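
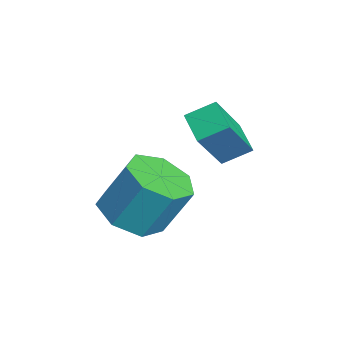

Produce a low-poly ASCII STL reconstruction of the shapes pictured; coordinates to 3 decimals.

solid 
facet normal -0.091 -0.472 -0.877
outer loop
vertex -1.709 -1.997 -3.473
vertex -2.129 -2.708 -3.047
vertex -2.512 -1.946 -3.417
endloop
endfacet
facet normal 0.023 0.880 -0.475
outer loop
vertex -1.709 -1.997 -3.473
vertex -2.512 -1.946 -3.417
vertex -1.57 -1.28 -2.139
endloop
endfacet
facet normal 0.023 0.880 -0.475
outer loop
vertex -1.57 -1.28 -2.139
vertex -2.512 -1.946 -3.417
vertex -2.374 -1.229 -2.083
endloop
endfacet
facet normal 0.091 0.471 0.877
outer loop
vertex -1.57 -1.28 -2.139
vertex -2.374 -1.229 -2.083
vertex -1.991 -1.992 -1.713
endloop
endfacet
facet normal -0.091 -0.472 -0.877
outer loop
vertex -2.512 -1.946 -3.417
vertex -2.129 -2.708 -3.047
vertex -3.027 -2.469 -3.082
endloop
endfacet
facet normal -0.764 0.598 -0.242
outer loop
vertex -2.512 -1.946 -3.417
vertex -3.027 -2.469 -3.082
vertex -2.374 -1.229 -2.083
endloop
endfacet
facet normal -0.765 0.597 -0.241
outer loop
vertex -2.374 -1.229 -2.083
vertex -3.027 -2.469 -3.082
vertex -2.889 -1.753 -1.748
endloop
endfacet
facet normal 0.091 0.471 0.877
outer loop
vertex -2.374 -1.229 -2.083
vertex -2.889 -1.753 -1.748
vertex -1.991 -1.992 -1.713
endloop
endfacet
facet normal -0.091 -0.471 -0.877
outer loop
vertex -3.027 -2.469 -3.082
vertex -2.129 -2.708 -3.047
vertex -2.866 -3.172 -2.721
endloop
endfacet
facet normal -0.976 -0.135 0.173
outer loop
vertex -3.027 -2.469 -3.082
vertex -2.866 -3.172 -2.721
vertex -2.889 -1.753 -1.748
endloop
endfacet
facet normal -0.976 -0.135 0.173
outer loop
vertex -2.889 -1.753 -1.748
vertex -2.866 -3.172 -2.721
vertex -2.728 -2.456 -1.387
endloop
endfacet
facet normal 0.091 0.471 0.877
outer loop
vertex -2.889 -1.753 -1.748
vertex -2.728 -2.456 -1.387
vertex -1.991 -1.992 -1.713
endloop
endfacet
facet normal -0.091 -0.472 -0.877
outer loop
vertex -2.866 -3.172 -2.721
vertex -2.129 -2.708 -3.047
vertex -2.15 -3.526 -2.605
endloop
endfacet
facet normal -0.453 -0.765 0.458
outer loop
vertex -2.866 -3.172 -2.721
vertex -2.15 -3.526 -2.605
vertex -2.728 -2.456 -1.387
endloop
endfacet
facet normal -0.452 -0.765 0.458
outer loop
vertex -2.728 -2.456 -1.387
vertex -2.15 -3.526 -2.605
vertex -2.012 -2.81 -1.272
endloop
endfacet
facet normal 0.092 0.471 0.877
outer loop
vertex -2.728 -2.456 -1.387
vertex -2.012 -2.81 -1.272
vertex -1.991 -1.992 -1.713
endloop
endfacet
facet normal -0.091 -0.472 -0.877
outer loop
vertex -2.15 -3.526 -2.605
vertex -2.129 -2.708 -3.047
vertex -1.419 -3.264 -2.822
endloop
endfacet
facet normal 0.412 -0.820 0.398
outer loop
vertex -2.15 -3.526 -2.605
vertex -1.419 -3.264 -2.822
vertex -2.012 -2.81 -1.272
endloop
endfacet
facet normal 0.411 -0.820 0.398
outer loop
vertex -2.012 -2.81 -1.272
vertex -1.419 -3.264 -2.822
vertex -1.28 -2.548 -1.489
endloop
endfacet
facet normal 0.092 0.471 0.878
outer loop
vertex -2.012 -2.81 -1.272
vertex -1.28 -2.548 -1.489
vertex -1.991 -1.992 -1.713
endloop
endfacet
facet normal -0.091 -0.471 -0.877
outer loop
vertex -1.419 -3.264 -2.822
vertex -2.129 -2.708 -3.047
vertex -1.222 -2.583 -3.208
endloop
endfacet
facet normal 0.965 -0.258 0.038
outer loop
vertex -1.419 -3.264 -2.822
vertex -1.222 -2.583 -3.208
vertex -1.28 -2.548 -1.489
endloop
endfacet
facet normal 0.965 -0.258 0.038
outer loop
vertex -1.28 -2.548 -1.489
vertex -1.222 -2.583 -3.208
vertex -1.083 -1.867 -1.875
endloop
endfacet
facet normal 0.092 0.471 0.877
outer loop
vertex -1.28 -2.548 -1.489
vertex -1.083 -1.867 -1.875
vertex -1.991 -1.992 -1.713
endloop
endfacet
facet normal -0.091 -0.472 -0.877
outer loop
vertex -1.222 -2.583 -3.208
vertex -2.129 -2.708 -3.047
vertex -1.709 -1.997 -3.473
endloop
endfacet
facet normal 0.792 0.500 -0.351
outer loop
vertex -1.222 -2.583 -3.208
vertex -1.709 -1.997 -3.473
vertex -1.083 -1.867 -1.875
endloop
endfacet
facet normal 0.792 0.499 -0.351
outer loop
vertex -1.083 -1.867 -1.875
vertex -1.709 -1.997 -3.473
vertex -1.57 -1.28 -2.139
endloop
endfacet
facet normal 0.092 0.471 0.877
outer loop
vertex -1.083 -1.867 -1.875
vertex -1.57 -1.28 -2.139
vertex -1.991 -1.992 -1.713
endloop
endfacet
facet normal -0.386 0.435 -0.813
outer loop
vertex -3.806 -0.466 -1.839
vertex -3.78 0.306 -1.438
vertex -2.939 -0.322 -2.173
endloop
endfacet
facet normal -0.030 -0.887 -0.460
outer loop
vertex -2.28 -1.066 -0.782
vertex -3.806 -0.466 -1.839
vertex -2.939 -0.322 -2.173
endloop
endfacet
facet normal -0.386 0.435 -0.813
outer loop
vertex -2.939 -0.322 -2.173
vertex -3.78 0.306 -1.438
vertex -2.913 0.45 -1.772
endloop
endfacet
facet normal 0.922 0.153 -0.355
outer loop
vertex -2.913 0.45 -1.772
vertex -2.28 -1.066 -0.782
vertex -2.939 -0.322 -2.173
endloop
endfacet
facet normal -0.922 -0.153 0.355
outer loop
vertex -3.806 -0.466 -1.839
vertex -3.121 -0.438 -0.047
vertex -3.78 0.306 -1.438
endloop
endfacet
facet normal -0.030 -0.887 -0.460
outer loop
vertex -3.147 -1.21 -0.448
vertex -3.806 -0.466 -1.839
vertex -2.28 -1.066 -0.782
endloop
endfacet
facet normal -0.922 -0.153 0.355
outer loop
vertex -3.147 -1.21 -0.448
vertex -3.121 -0.438 -0.047
vertex -3.806 -0.466 -1.839
endloop
endfacet
facet normal 0.030 0.887 0.460
outer loop
vertex -3.78 0.306 -1.438
vertex -3.121 -0.438 -0.047
vertex -2.913 0.45 -1.772
endloop
endfacet
facet normal 0.922 0.153 -0.355
outer loop
vertex -2.254 -0.294 -0.381
vertex -2.28 -1.066 -0.782
vertex -2.913 0.45 -1.772
endloop
endfacet
facet normal 0.030 0.887 0.460
outer loop
vertex -2.913 0.45 -1.772
vertex -3.121 -0.438 -0.047
vertex -2.254 -0.294 -0.381
endloop
endfacet
facet normal 0.386 -0.435 0.813
outer loop
vertex -2.254 -0.294 -0.381
vertex -3.147 -1.21 -0.448
vertex -2.28 -1.066 -0.782
endloop
endfacet
facet normal 0.386 -0.435 0.813
outer loop
vertex -3.121 -0.438 -0.047
vertex -3.147 -1.21 -0.448
vertex -2.254 -0.294 -0.381
endloop
endfacet

endsolid


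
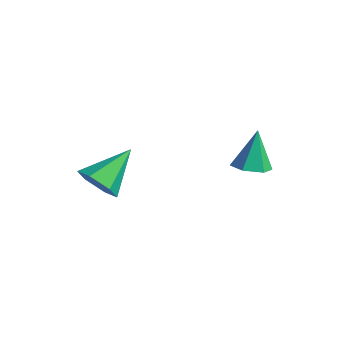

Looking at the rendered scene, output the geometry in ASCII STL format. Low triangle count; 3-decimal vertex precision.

solid 
facet normal -0.018 -0.855 -0.519
outer loop
vertex -0.56 -2.411 0.92
vertex -1.356 -2.23 0.65
vertex -0.677 -1.967 0.193
endloop
endfacet
facet normal 0.925 0.371 0.078
outer loop
vertex -0.56 -2.411 0.92
vertex -0.677 -1.967 0.193
vertex -1.324 -0.65 1.61
endloop
endfacet
facet normal -0.018 -0.855 -0.519
outer loop
vertex -0.677 -1.967 0.193
vertex -1.356 -2.23 0.65
vertex -1.473 -1.786 -0.077
endloop
endfacet
facet normal 0.357 0.760 -0.543
outer loop
vertex -0.677 -1.967 0.193
vertex -1.473 -1.786 -0.077
vertex -1.324 -0.65 1.61
endloop
endfacet
facet normal -0.016 -0.854 -0.519
outer loop
vertex -1.473 -1.786 -0.077
vertex -1.356 -2.23 0.65
vertex -2.152 -2.05 0.379
endloop
endfacet
facet normal -0.562 0.708 -0.427
outer loop
vertex -1.473 -1.786 -0.077
vertex -2.152 -2.05 0.379
vertex -1.324 -0.65 1.61
endloop
endfacet
facet normal -0.016 -0.854 -0.519
outer loop
vertex -2.152 -2.05 0.379
vertex -1.356 -2.23 0.65
vertex -2.035 -2.494 1.106
endloop
endfacet
facet normal -0.912 0.267 0.310
outer loop
vertex -2.152 -2.05 0.379
vertex -2.035 -2.494 1.106
vertex -1.324 -0.65 1.61
endloop
endfacet
facet normal -0.017 -0.854 -0.520
outer loop
vertex -2.035 -2.494 1.106
vertex -1.356 -2.23 0.65
vertex -1.239 -2.675 1.377
endloop
endfacet
facet normal -0.345 -0.122 0.931
outer loop
vertex -2.035 -2.494 1.106
vertex -1.239 -2.675 1.377
vertex -1.324 -0.65 1.61
endloop
endfacet
facet normal -0.018 -0.854 -0.520
outer loop
vertex -1.239 -2.675 1.377
vertex -1.356 -2.23 0.65
vertex -0.56 -2.411 0.92
endloop
endfacet
facet normal 0.575 -0.070 0.815
outer loop
vertex -1.239 -2.675 1.377
vertex -0.56 -2.411 0.92
vertex -1.324 -0.65 1.61
endloop
endfacet
facet normal 0.160 -0.370 -0.915
outer loop
vertex 2.174 2.231 0.668
vertex 1.47 2.37 0.489
vertex 1.99 2.883 0.372
endloop
endfacet
facet normal 0.829 0.408 0.382
outer loop
vertex 2.174 2.231 0.668
vertex 1.99 2.883 0.372
vertex 1.21 2.97 1.971
endloop
endfacet
facet normal 0.160 -0.371 -0.915
outer loop
vertex 1.99 2.883 0.372
vertex 1.47 2.37 0.489
vertex 1.285 3.022 0.192
endloop
endfacet
facet normal 0.184 0.982 0.036
outer loop
vertex 1.99 2.883 0.372
vertex 1.285 3.022 0.192
vertex 1.21 2.97 1.971
endloop
endfacet
facet normal 0.160 -0.371 -0.915
outer loop
vertex 1.285 3.022 0.192
vertex 1.47 2.37 0.489
vertex 0.765 2.509 0.309
endloop
endfacet
facet normal -0.703 0.711 -0.009
outer loop
vertex 1.285 3.022 0.192
vertex 0.765 2.509 0.309
vertex 1.21 2.97 1.971
endloop
endfacet
facet normal 0.160 -0.371 -0.915
outer loop
vertex 0.765 2.509 0.309
vertex 1.47 2.37 0.489
vertex 0.95 1.856 0.606
endloop
endfacet
facet normal -0.947 -0.136 0.291
outer loop
vertex 0.765 2.509 0.309
vertex 0.95 1.856 0.606
vertex 1.21 2.97 1.971
endloop
endfacet
facet normal 0.160 -0.370 -0.915
outer loop
vertex 0.95 1.856 0.606
vertex 1.47 2.37 0.489
vertex 1.654 1.717 0.785
endloop
endfacet
facet normal -0.302 -0.710 0.637
outer loop
vertex 0.95 1.856 0.606
vertex 1.654 1.717 0.785
vertex 1.21 2.97 1.971
endloop
endfacet
facet normal 0.160 -0.370 -0.915
outer loop
vertex 1.654 1.717 0.785
vertex 1.47 2.37 0.489
vertex 2.174 2.231 0.668
endloop
endfacet
facet normal 0.586 -0.438 0.682
outer loop
vertex 1.654 1.717 0.785
vertex 2.174 2.231 0.668
vertex 1.21 2.97 1.971
endloop
endfacet

endsolid


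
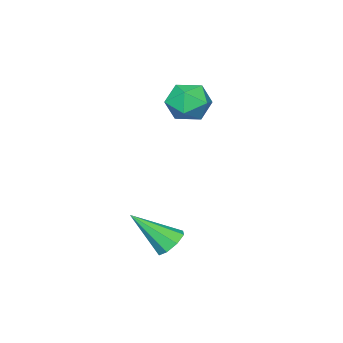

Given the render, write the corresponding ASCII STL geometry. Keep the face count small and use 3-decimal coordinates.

solid 
facet normal -0.413 0.610 -0.676
outer loop
vertex 2.817 2.974 -4.468
vertex 2.199 3.056 -4.016
vertex 2.87 3.425 -4.093
endloop
endfacet
facet normal 0.990 0.003 -0.144
outer loop
vertex 2.817 2.974 -4.468
vertex 2.87 3.425 -4.093
vertex 3.101 1.724 -2.544
endloop
endfacet
facet normal -0.413 0.611 -0.675
outer loop
vertex 2.87 3.425 -4.093
vertex 2.199 3.056 -4.016
vertex 2.53 3.66 -3.672
endloop
endfacet
facet normal 0.798 0.461 0.387
outer loop
vertex 2.87 3.425 -4.093
vertex 2.53 3.66 -3.672
vertex 3.101 1.724 -2.544
endloop
endfacet
facet normal -0.414 0.611 -0.675
outer loop
vertex 2.53 3.66 -3.672
vertex 2.199 3.056 -4.016
vertex 1.996 3.54 -3.453
endloop
endfacet
facet normal 0.213 0.538 0.815
outer loop
vertex 2.53 3.66 -3.672
vertex 1.996 3.54 -3.453
vertex 3.101 1.724 -2.544
endloop
endfacet
facet normal -0.414 0.611 -0.675
outer loop
vertex 1.996 3.54 -3.453
vertex 2.199 3.056 -4.016
vertex 1.581 3.137 -3.563
endloop
endfacet
facet normal -0.419 0.189 0.888
outer loop
vertex 1.996 3.54 -3.453
vertex 1.581 3.137 -3.563
vertex 3.101 1.724 -2.544
endloop
endfacet
facet normal -0.414 0.611 -0.675
outer loop
vertex 1.581 3.137 -3.563
vertex 2.199 3.056 -4.016
vertex 1.528 2.686 -3.939
endloop
endfacet
facet normal -0.733 -0.383 0.562
outer loop
vertex 1.581 3.137 -3.563
vertex 1.528 2.686 -3.939
vertex 3.101 1.724 -2.544
endloop
endfacet
facet normal -0.414 0.610 -0.676
outer loop
vertex 1.528 2.686 -3.939
vertex 2.199 3.056 -4.016
vertex 1.868 2.451 -4.359
endloop
endfacet
facet normal -0.542 -0.840 0.032
outer loop
vertex 1.528 2.686 -3.939
vertex 1.868 2.451 -4.359
vertex 3.101 1.724 -2.544
endloop
endfacet
facet normal -0.416 0.610 -0.675
outer loop
vertex 1.868 2.451 -4.359
vertex 2.199 3.056 -4.016
vertex 2.401 2.571 -4.579
endloop
endfacet
facet normal 0.043 -0.917 -0.396
outer loop
vertex 1.868 2.451 -4.359
vertex 2.401 2.571 -4.579
vertex 3.101 1.724 -2.544
endloop
endfacet
facet normal -0.413 0.612 -0.675
outer loop
vertex 2.401 2.571 -4.579
vertex 2.199 3.056 -4.016
vertex 2.817 2.974 -4.468
endloop
endfacet
facet normal 0.676 -0.568 -0.469
outer loop
vertex 2.401 2.571 -4.579
vertex 2.817 2.974 -4.468
vertex 3.101 1.724 -2.544
endloop
endfacet
facet normal -0.350 0.895 -0.277
outer loop
vertex -2.319 0.751 0.491
vertex -3.199 0.609 1.143
vertex -2.288 1.089 1.542
endloop
endfacet
facet normal 0.363 0.884 -0.295
outer loop
vertex -2.319 0.751 0.491
vertex -2.288 1.089 1.542
vertex -1.413 0.582 1.099
endloop
endfacet
facet normal 0.565 0.364 -0.740
outer loop
vertex -2.319 0.751 0.491
vertex -1.413 0.582 1.099
vertex -1.783 -0.212 0.426
endloop
endfacet
facet normal -0.024 0.054 -0.998
outer loop
vertex -2.319 0.751 0.491
vertex -1.783 -0.212 0.426
vertex -2.887 -0.195 0.454
endloop
endfacet
facet normal -0.589 0.382 -0.712
outer loop
vertex -2.319 0.751 0.491
vertex -2.887 -0.195 0.454
vertex -3.199 0.609 1.143
endloop
endfacet
facet normal 0.597 0.717 0.359
outer loop
vertex -1.413 0.582 1.099
vertex -2.288 1.089 1.542
vertex -1.733 0.335 2.126
endloop
endfacet
facet normal -0.557 0.735 0.386
outer loop
vertex -2.288 1.089 1.542
vertex -3.199 0.609 1.143
vertex -2.837 0.352 2.154
endloop
endfacet
facet normal -0.944 -0.095 -0.317
outer loop
vertex -3.199 0.609 1.143
vertex -2.887 -0.195 0.454
vertex -3.207 -0.442 1.481
endloop
endfacet
facet normal -0.029 -0.626 -0.780
outer loop
vertex -2.887 -0.195 0.454
vertex -1.783 -0.212 0.426
vertex -2.332 -0.949 1.038
endloop
endfacet
facet normal 0.924 -0.124 -0.362
outer loop
vertex -1.783 -0.212 0.426
vertex -1.413 0.582 1.099
vertex -1.421 -0.469 1.437
endloop
endfacet
facet normal 0.024 -0.054 0.998
outer loop
vertex -2.301 -0.611 2.089
vertex -1.733 0.335 2.126
vertex -2.837 0.352 2.154
endloop
endfacet
facet normal -0.565 -0.364 0.740
outer loop
vertex -2.301 -0.611 2.089
vertex -2.837 0.352 2.154
vertex -3.207 -0.442 1.481
endloop
endfacet
facet normal -0.363 -0.884 0.295
outer loop
vertex -2.301 -0.611 2.089
vertex -3.207 -0.442 1.481
vertex -2.332 -0.949 1.038
endloop
endfacet
facet normal 0.350 -0.895 0.277
outer loop
vertex -2.301 -0.611 2.089
vertex -2.332 -0.949 1.038
vertex -1.421 -0.469 1.437
endloop
endfacet
facet normal 0.589 -0.382 0.712
outer loop
vertex -2.301 -0.611 2.089
vertex -1.421 -0.469 1.437
vertex -1.733 0.335 2.126
endloop
endfacet
facet normal 0.029 0.626 0.780
outer loop
vertex -2.837 0.352 2.154
vertex -1.733 0.335 2.126
vertex -2.288 1.089 1.542
endloop
endfacet
facet normal -0.924 0.124 0.362
outer loop
vertex -3.207 -0.442 1.481
vertex -2.837 0.352 2.154
vertex -3.199 0.609 1.143
endloop
endfacet
facet normal -0.597 -0.717 -0.359
outer loop
vertex -2.332 -0.949 1.038
vertex -3.207 -0.442 1.481
vertex -2.887 -0.195 0.454
endloop
endfacet
facet normal 0.557 -0.735 -0.386
outer loop
vertex -1.421 -0.469 1.437
vertex -2.332 -0.949 1.038
vertex -1.783 -0.212 0.426
endloop
endfacet
facet normal 0.944 0.095 0.317
outer loop
vertex -1.733 0.335 2.126
vertex -1.421 -0.469 1.437
vertex -1.413 0.582 1.099
endloop
endfacet

endsolid


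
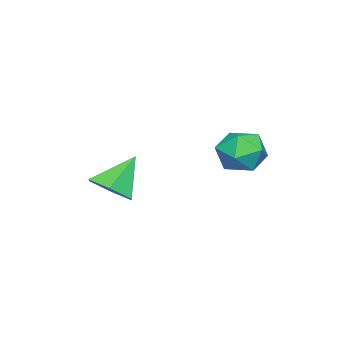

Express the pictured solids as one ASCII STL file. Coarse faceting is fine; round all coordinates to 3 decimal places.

solid 
facet normal -0.880 0.446 0.163
outer loop
vertex 0.665 3.006 0.273
vertex 0.271 2.156 0.469
vertex 0.664 2.675 1.171
endloop
endfacet
facet normal -0.339 0.883 0.325
outer loop
vertex 0.665 3.006 0.273
vertex 0.664 2.675 1.171
vertex 1.444 3.104 0.82
endloop
endfacet
facet normal 0.061 0.964 -0.260
outer loop
vertex 0.665 3.006 0.273
vertex 1.444 3.104 0.82
vertex 1.533 2.851 -0.098
endloop
endfacet
facet normal -0.232 0.577 -0.783
outer loop
vertex 0.665 3.006 0.273
vertex 1.533 2.851 -0.098
vertex 0.809 2.265 -0.315
endloop
endfacet
facet normal -0.813 0.256 -0.522
outer loop
vertex 0.665 3.006 0.273
vertex 0.809 2.265 -0.315
vertex 0.271 2.156 0.469
endloop
endfacet
facet normal 0.060 0.565 0.823
outer loop
vertex 1.444 3.104 0.82
vertex 0.664 2.675 1.171
vertex 1.531 2.315 1.355
endloop
endfacet
facet normal -0.815 -0.143 0.562
outer loop
vertex 0.664 2.675 1.171
vertex 0.271 2.156 0.469
vertex 0.807 1.729 1.138
endloop
endfacet
facet normal -0.706 -0.449 -0.547
outer loop
vertex 0.271 2.156 0.469
vertex 0.809 2.265 -0.315
vertex 0.896 1.476 0.22
endloop
endfacet
facet normal 0.235 0.069 -0.970
outer loop
vertex 0.809 2.265 -0.315
vertex 1.533 2.851 -0.098
vertex 1.676 1.905 -0.131
endloop
endfacet
facet normal 0.708 0.696 -0.123
outer loop
vertex 1.533 2.851 -0.098
vertex 1.444 3.104 0.82
vertex 2.069 2.424 0.571
endloop
endfacet
facet normal 0.232 -0.577 0.783
outer loop
vertex 1.675 1.574 0.767
vertex 1.531 2.315 1.355
vertex 0.807 1.729 1.138
endloop
endfacet
facet normal -0.061 -0.964 0.260
outer loop
vertex 1.675 1.574 0.767
vertex 0.807 1.729 1.138
vertex 0.896 1.476 0.22
endloop
endfacet
facet normal 0.339 -0.883 -0.325
outer loop
vertex 1.675 1.574 0.767
vertex 0.896 1.476 0.22
vertex 1.676 1.905 -0.131
endloop
endfacet
facet normal 0.880 -0.446 -0.163
outer loop
vertex 1.675 1.574 0.767
vertex 1.676 1.905 -0.131
vertex 2.069 2.424 0.571
endloop
endfacet
facet normal 0.813 -0.256 0.522
outer loop
vertex 1.675 1.574 0.767
vertex 2.069 2.424 0.571
vertex 1.531 2.315 1.355
endloop
endfacet
facet normal -0.235 -0.069 0.970
outer loop
vertex 0.807 1.729 1.138
vertex 1.531 2.315 1.355
vertex 0.664 2.675 1.171
endloop
endfacet
facet normal -0.708 -0.696 0.123
outer loop
vertex 0.896 1.476 0.22
vertex 0.807 1.729 1.138
vertex 0.271 2.156 0.469
endloop
endfacet
facet normal -0.060 -0.565 -0.823
outer loop
vertex 1.676 1.905 -0.131
vertex 0.896 1.476 0.22
vertex 0.809 2.265 -0.315
endloop
endfacet
facet normal 0.815 0.143 -0.562
outer loop
vertex 2.069 2.424 0.571
vertex 1.676 1.905 -0.131
vertex 1.533 2.851 -0.098
endloop
endfacet
facet normal 0.706 0.449 0.547
outer loop
vertex 1.531 2.315 1.355
vertex 2.069 2.424 0.571
vertex 1.444 3.104 0.82
endloop
endfacet
facet normal 0.571 -0.297 -0.766
outer loop
vertex 3.933 -1.066 -0.633
vertex 3.199 -1.409 -1.047
vertex 3.445 -0.546 -1.198
endloop
endfacet
facet normal 0.308 0.818 0.486
outer loop
vertex 3.933 -1.066 -0.633
vertex 3.445 -0.546 -1.198
vertex 2.281 -0.931 0.187
endloop
endfacet
facet normal 0.570 -0.297 -0.766
outer loop
vertex 3.445 -0.546 -1.198
vertex 3.199 -1.409 -1.047
vertex 2.71 -0.889 -1.612
endloop
endfacet
facet normal -0.389 0.919 -0.071
outer loop
vertex 3.445 -0.546 -1.198
vertex 2.71 -0.889 -1.612
vertex 2.281 -0.931 0.187
endloop
endfacet
facet normal 0.570 -0.296 -0.766
outer loop
vertex 2.71 -0.889 -1.612
vertex 3.199 -1.409 -1.047
vertex 2.465 -1.752 -1.461
endloop
endfacet
facet normal -0.948 0.230 -0.221
outer loop
vertex 2.71 -0.889 -1.612
vertex 2.465 -1.752 -1.461
vertex 2.281 -0.931 0.187
endloop
endfacet
facet normal 0.571 -0.297 -0.766
outer loop
vertex 2.465 -1.752 -1.461
vertex 3.199 -1.409 -1.047
vertex 2.953 -2.272 -0.896
endloop
endfacet
facet normal -0.809 -0.557 0.187
outer loop
vertex 2.465 -1.752 -1.461
vertex 2.953 -2.272 -0.896
vertex 2.281 -0.931 0.187
endloop
endfacet
facet normal 0.570 -0.297 -0.766
outer loop
vertex 2.953 -2.272 -0.896
vertex 3.199 -1.409 -1.047
vertex 3.688 -1.929 -0.482
endloop
endfacet
facet normal -0.112 -0.658 0.745
outer loop
vertex 2.953 -2.272 -0.896
vertex 3.688 -1.929 -0.482
vertex 2.281 -0.931 0.187
endloop
endfacet
facet normal 0.570 -0.296 -0.766
outer loop
vertex 3.688 -1.929 -0.482
vertex 3.199 -1.409 -1.047
vertex 3.933 -1.066 -0.633
endloop
endfacet
facet normal 0.446 0.030 0.894
outer loop
vertex 3.688 -1.929 -0.482
vertex 3.933 -1.066 -0.633
vertex 2.281 -0.931 0.187
endloop
endfacet

endsolid


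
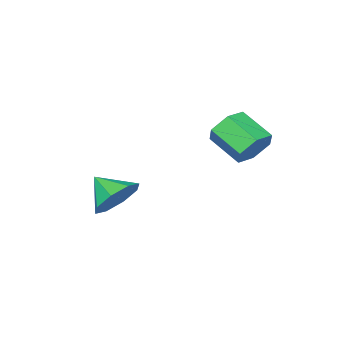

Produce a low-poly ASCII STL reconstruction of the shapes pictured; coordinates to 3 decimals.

solid 
facet normal -0.065 0.871 -0.487
outer loop
vertex 1.842 2.839 -1.314
vertex 1.353 3.126 -0.735
vertex 2.155 3.221 -0.672
endloop
endfacet
facet normal 0.920 -0.137 -0.367
outer loop
vertex 1.842 2.839 -1.314
vertex 2.155 3.221 -0.672
vertex 1.936 1.567 -0.604
endloop
endfacet
facet normal 0.920 -0.137 -0.367
outer loop
vertex 1.936 1.567 -0.604
vertex 2.155 3.221 -0.672
vertex 2.249 1.949 0.038
endloop
endfacet
facet normal 0.065 -0.871 0.487
outer loop
vertex 1.936 1.567 -0.604
vertex 2.249 1.949 0.038
vertex 1.447 1.854 -0.025
endloop
endfacet
facet normal -0.065 0.871 -0.487
outer loop
vertex 2.155 3.221 -0.672
vertex 1.353 3.126 -0.735
vertex 1.666 3.508 -0.093
endloop
endfacet
facet normal 0.795 0.339 0.503
outer loop
vertex 2.155 3.221 -0.672
vertex 1.666 3.508 -0.093
vertex 2.249 1.949 0.038
endloop
endfacet
facet normal 0.795 0.339 0.503
outer loop
vertex 2.249 1.949 0.038
vertex 1.666 3.508 -0.093
vertex 1.76 2.235 0.617
endloop
endfacet
facet normal 0.065 -0.872 0.486
outer loop
vertex 2.249 1.949 0.038
vertex 1.76 2.235 0.617
vertex 1.447 1.854 -0.025
endloop
endfacet
facet normal -0.065 0.871 -0.487
outer loop
vertex 1.666 3.508 -0.093
vertex 1.353 3.126 -0.735
vertex 0.864 3.413 -0.156
endloop
endfacet
facet normal -0.125 0.476 0.870
outer loop
vertex 1.666 3.508 -0.093
vertex 0.864 3.413 -0.156
vertex 1.76 2.235 0.617
endloop
endfacet
facet normal -0.124 0.477 0.870
outer loop
vertex 1.76 2.235 0.617
vertex 0.864 3.413 -0.156
vertex 0.958 2.141 0.554
endloop
endfacet
facet normal 0.064 -0.872 0.486
outer loop
vertex 1.76 2.235 0.617
vertex 0.958 2.141 0.554
vertex 1.447 1.854 -0.025
endloop
endfacet
facet normal -0.065 0.871 -0.487
outer loop
vertex 0.864 3.413 -0.156
vertex 1.353 3.126 -0.735
vertex 0.551 3.031 -0.798
endloop
endfacet
facet normal -0.920 0.137 0.367
outer loop
vertex 0.864 3.413 -0.156
vertex 0.551 3.031 -0.798
vertex 0.958 2.141 0.554
endloop
endfacet
facet normal -0.920 0.137 0.367
outer loop
vertex 0.958 2.141 0.554
vertex 0.551 3.031 -0.798
vertex 0.645 1.759 -0.088
endloop
endfacet
facet normal 0.065 -0.871 0.487
outer loop
vertex 0.958 2.141 0.554
vertex 0.645 1.759 -0.088
vertex 1.447 1.854 -0.025
endloop
endfacet
facet normal -0.065 0.872 -0.486
outer loop
vertex 0.551 3.031 -0.798
vertex 1.353 3.126 -0.735
vertex 1.04 2.745 -1.377
endloop
endfacet
facet normal -0.795 -0.340 -0.503
outer loop
vertex 0.551 3.031 -0.798
vertex 1.04 2.745 -1.377
vertex 0.645 1.759 -0.088
endloop
endfacet
facet normal -0.795 -0.339 -0.503
outer loop
vertex 0.645 1.759 -0.088
vertex 1.04 2.745 -1.377
vertex 1.134 1.472 -0.667
endloop
endfacet
facet normal 0.065 -0.871 0.487
outer loop
vertex 0.645 1.759 -0.088
vertex 1.134 1.472 -0.667
vertex 1.447 1.854 -0.025
endloop
endfacet
facet normal -0.064 0.872 -0.486
outer loop
vertex 1.04 2.745 -1.377
vertex 1.353 3.126 -0.735
vertex 1.842 2.839 -1.314
endloop
endfacet
facet normal 0.124 -0.476 -0.870
outer loop
vertex 1.04 2.745 -1.377
vertex 1.842 2.839 -1.314
vertex 1.134 1.472 -0.667
endloop
endfacet
facet normal 0.125 -0.477 -0.870
outer loop
vertex 1.134 1.472 -0.667
vertex 1.842 2.839 -1.314
vertex 1.936 1.567 -0.604
endloop
endfacet
facet normal 0.065 -0.871 0.487
outer loop
vertex 1.134 1.472 -0.667
vertex 1.936 1.567 -0.604
vertex 1.447 1.854 -0.025
endloop
endfacet
facet normal -0.101 0.819 -0.565
outer loop
vertex 4.74 -0.998 -3.866
vertex 3.745 -1.092 -3.825
vertex 4.435 -0.625 -3.271
endloop
endfacet
facet normal 0.800 -0.230 0.554
outer loop
vertex 4.74 -0.998 -3.866
vertex 4.435 -0.625 -3.271
vertex 3.875 -2.148 -3.095
endloop
endfacet
facet normal -0.100 0.819 -0.566
outer loop
vertex 4.435 -0.625 -3.271
vertex 3.745 -1.092 -3.825
vertex 3.726 -0.525 -3.001
endloop
endfacet
facet normal 0.353 -0.022 0.935
outer loop
vertex 4.435 -0.625 -3.271
vertex 3.726 -0.525 -3.001
vertex 3.875 -2.148 -3.095
endloop
endfacet
facet normal -0.101 0.818 -0.566
outer loop
vertex 3.726 -0.525 -3.001
vertex 3.745 -1.092 -3.825
vertex 3.028 -0.758 -3.213
endloop
endfacet
facet normal -0.265 -0.080 0.961
outer loop
vertex 3.726 -0.525 -3.001
vertex 3.028 -0.758 -3.213
vertex 3.875 -2.148 -3.095
endloop
endfacet
facet normal -0.101 0.819 -0.565
outer loop
vertex 3.028 -0.758 -3.213
vertex 3.745 -1.092 -3.825
vertex 2.75 -1.186 -3.784
endloop
endfacet
facet normal -0.695 -0.371 0.616
outer loop
vertex 3.028 -0.758 -3.213
vertex 2.75 -1.186 -3.784
vertex 3.875 -2.148 -3.095
endloop
endfacet
facet normal -0.101 0.818 -0.566
outer loop
vertex 2.75 -1.186 -3.784
vertex 3.745 -1.092 -3.825
vertex 3.056 -1.559 -4.378
endloop
endfacet
facet normal -0.682 -0.724 0.103
outer loop
vertex 2.75 -1.186 -3.784
vertex 3.056 -1.559 -4.378
vertex 3.875 -2.148 -3.095
endloop
endfacet
facet normal -0.100 0.818 -0.566
outer loop
vertex 3.056 -1.559 -4.378
vertex 3.745 -1.092 -3.825
vertex 3.765 -1.659 -4.648
endloop
endfacet
facet normal -0.237 -0.931 -0.277
outer loop
vertex 3.056 -1.559 -4.378
vertex 3.765 -1.659 -4.648
vertex 3.875 -2.148 -3.095
endloop
endfacet
facet normal -0.100 0.818 -0.566
outer loop
vertex 3.765 -1.659 -4.648
vertex 3.745 -1.092 -3.825
vertex 4.462 -1.427 -4.436
endloop
endfacet
facet normal 0.383 -0.873 -0.302
outer loop
vertex 3.765 -1.659 -4.648
vertex 4.462 -1.427 -4.436
vertex 3.875 -2.148 -3.095
endloop
endfacet
facet normal -0.101 0.818 -0.567
outer loop
vertex 4.462 -1.427 -4.436
vertex 3.745 -1.092 -3.825
vertex 4.74 -0.998 -3.866
endloop
endfacet
facet normal 0.812 -0.582 0.042
outer loop
vertex 4.462 -1.427 -4.436
vertex 4.74 -0.998 -3.866
vertex 3.875 -2.148 -3.095
endloop
endfacet

endsolid


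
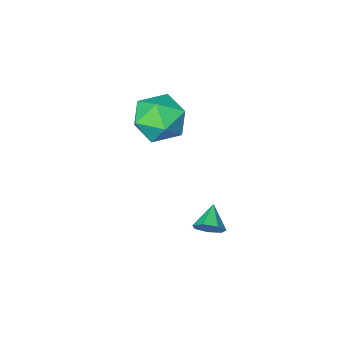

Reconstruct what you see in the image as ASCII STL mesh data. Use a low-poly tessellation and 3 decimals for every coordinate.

solid 
facet normal 0.580 0.634 -0.511
outer loop
vertex 2.366 1.235 -0.931
vertex 1.805 1.568 -1.154
vertex 2.177 1.686 -0.586
endloop
endfacet
facet normal 0.398 -0.447 0.802
outer loop
vertex 2.366 1.235 -0.931
vertex 2.177 1.686 -0.586
vertex 1.115 0.812 -0.546
endloop
endfacet
facet normal 0.579 0.635 -0.511
outer loop
vertex 2.177 1.686 -0.586
vertex 1.805 1.568 -1.154
vertex 1.708 2.048 -0.668
endloop
endfacet
facet normal -0.071 0.132 0.989
outer loop
vertex 2.177 1.686 -0.586
vertex 1.708 2.048 -0.668
vertex 1.115 0.812 -0.546
endloop
endfacet
facet normal 0.579 0.635 -0.512
outer loop
vertex 1.708 2.048 -0.668
vertex 1.805 1.568 -1.154
vertex 1.311 2.048 -1.117
endloop
endfacet
facet normal -0.690 0.391 0.610
outer loop
vertex 1.708 2.048 -0.668
vertex 1.311 2.048 -1.117
vertex 1.115 0.812 -0.546
endloop
endfacet
facet normal 0.579 0.635 -0.511
outer loop
vertex 1.311 2.048 -1.117
vertex 1.805 1.568 -1.154
vertex 1.286 1.687 -1.594
endloop
endfacet
facet normal -0.990 0.134 -0.050
outer loop
vertex 1.311 2.048 -1.117
vertex 1.286 1.687 -1.594
vertex 1.115 0.812 -0.546
endloop
endfacet
facet normal 0.579 0.635 -0.511
outer loop
vertex 1.286 1.687 -1.594
vertex 1.805 1.568 -1.154
vertex 1.652 1.236 -1.74
endloop
endfacet
facet normal -0.746 -0.446 -0.494
outer loop
vertex 1.286 1.687 -1.594
vertex 1.652 1.236 -1.74
vertex 1.115 0.812 -0.546
endloop
endfacet
facet normal 0.580 0.635 -0.511
outer loop
vertex 1.652 1.236 -1.74
vertex 1.805 1.568 -1.154
vertex 2.132 1.035 -1.445
endloop
endfacet
facet normal -0.143 -0.911 -0.388
outer loop
vertex 1.652 1.236 -1.74
vertex 2.132 1.035 -1.445
vertex 1.115 0.812 -0.546
endloop
endfacet
facet normal 0.580 0.635 -0.511
outer loop
vertex 2.132 1.035 -1.445
vertex 1.805 1.568 -1.154
vertex 2.366 1.235 -0.931
endloop
endfacet
facet normal 0.366 -0.911 0.188
outer loop
vertex 2.132 1.035 -1.445
vertex 2.366 1.235 -0.931
vertex 1.115 0.812 -0.546
endloop
endfacet
facet normal -0.028 0.697 0.717
outer loop
vertex 2.602 -0.386 3.98
vertex 1.462 -0.76 4.299
vertex 2.457 -1.273 4.836
endloop
endfacet
facet normal 0.641 0.476 0.602
outer loop
vertex 2.602 -0.386 3.98
vertex 2.457 -1.273 4.836
vertex 3.344 -1.38 3.976
endloop
endfacet
facet normal 0.798 0.596 -0.084
outer loop
vertex 2.602 -0.386 3.98
vertex 3.344 -1.38 3.976
vertex 2.899 -0.935 2.908
endloop
endfacet
facet normal 0.226 0.891 -0.394
outer loop
vertex 2.602 -0.386 3.98
vertex 2.899 -0.935 2.908
vertex 1.736 -0.552 3.107
endloop
endfacet
facet normal -0.285 0.953 0.101
outer loop
vertex 2.602 -0.386 3.98
vertex 1.736 -0.552 3.107
vertex 1.462 -0.76 4.299
endloop
endfacet
facet normal 0.663 -0.228 0.713
outer loop
vertex 3.344 -1.38 3.976
vertex 2.457 -1.273 4.836
vertex 2.664 -2.368 4.293
endloop
endfacet
facet normal -0.419 0.128 0.899
outer loop
vertex 2.457 -1.273 4.836
vertex 1.462 -0.76 4.299
vertex 1.501 -1.985 4.492
endloop
endfacet
facet normal -0.834 0.543 -0.097
outer loop
vertex 1.462 -0.76 4.299
vertex 1.736 -0.552 3.107
vertex 1.056 -1.54 3.424
endloop
endfacet
facet normal -0.007 0.443 -0.896
outer loop
vertex 1.736 -0.552 3.107
vertex 2.899 -0.935 2.908
vertex 1.943 -1.647 2.564
endloop
endfacet
facet normal 0.918 -0.033 -0.396
outer loop
vertex 2.899 -0.935 2.908
vertex 3.344 -1.38 3.976
vertex 2.938 -2.16 3.101
endloop
endfacet
facet normal -0.226 -0.891 0.394
outer loop
vertex 1.798 -2.534 3.42
vertex 2.664 -2.368 4.293
vertex 1.501 -1.985 4.492
endloop
endfacet
facet normal -0.798 -0.596 0.084
outer loop
vertex 1.798 -2.534 3.42
vertex 1.501 -1.985 4.492
vertex 1.056 -1.54 3.424
endloop
endfacet
facet normal -0.641 -0.476 -0.602
outer loop
vertex 1.798 -2.534 3.42
vertex 1.056 -1.54 3.424
vertex 1.943 -1.647 2.564
endloop
endfacet
facet normal 0.028 -0.697 -0.717
outer loop
vertex 1.798 -2.534 3.42
vertex 1.943 -1.647 2.564
vertex 2.938 -2.16 3.101
endloop
endfacet
facet normal 0.285 -0.953 -0.101
outer loop
vertex 1.798 -2.534 3.42
vertex 2.938 -2.16 3.101
vertex 2.664 -2.368 4.293
endloop
endfacet
facet normal 0.007 -0.443 0.896
outer loop
vertex 1.501 -1.985 4.492
vertex 2.664 -2.368 4.293
vertex 2.457 -1.273 4.836
endloop
endfacet
facet normal -0.918 0.033 0.396
outer loop
vertex 1.056 -1.54 3.424
vertex 1.501 -1.985 4.492
vertex 1.462 -0.76 4.299
endloop
endfacet
facet normal -0.663 0.228 -0.713
outer loop
vertex 1.943 -1.647 2.564
vertex 1.056 -1.54 3.424
vertex 1.736 -0.552 3.107
endloop
endfacet
facet normal 0.419 -0.128 -0.899
outer loop
vertex 2.938 -2.16 3.101
vertex 1.943 -1.647 2.564
vertex 2.899 -0.935 2.908
endloop
endfacet
facet normal 0.834 -0.543 0.097
outer loop
vertex 2.664 -2.368 4.293
vertex 2.938 -2.16 3.101
vertex 3.344 -1.38 3.976
endloop
endfacet

endsolid


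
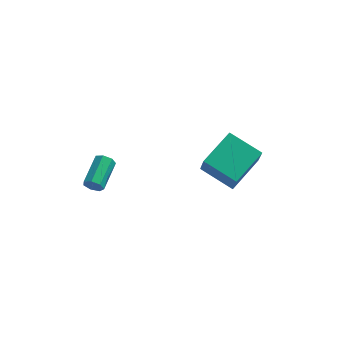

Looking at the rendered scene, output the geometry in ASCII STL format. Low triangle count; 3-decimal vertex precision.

solid 
facet normal -0.510 -0.800 -0.316
outer loop
vertex 4.317 0.316 -1.093
vertex 2.705 1.092 -0.455
vertex 4.119 0.941 -2.353
endloop
endfacet
facet normal 0.849 -0.408 -0.336
outer loop
vertex 5.195 2.628 -1.685
vertex 4.317 0.316 -1.093
vertex 4.119 0.941 -2.353
endloop
endfacet
facet normal -0.510 -0.800 -0.316
outer loop
vertex 4.119 0.941 -2.353
vertex 2.705 1.092 -0.455
vertex 2.507 1.717 -1.715
endloop
endfacet
facet normal -0.139 0.440 -0.887
outer loop
vertex 2.507 1.717 -1.715
vertex 5.195 2.628 -1.685
vertex 4.119 0.941 -2.353
endloop
endfacet
facet normal 0.139 -0.440 0.887
outer loop
vertex 4.317 0.316 -1.093
vertex 3.781 2.779 0.213
vertex 2.705 1.092 -0.455
endloop
endfacet
facet normal 0.849 -0.408 -0.336
outer loop
vertex 5.393 2.003 -0.425
vertex 4.317 0.316 -1.093
vertex 5.195 2.628 -1.685
endloop
endfacet
facet normal 0.139 -0.440 0.887
outer loop
vertex 5.393 2.003 -0.425
vertex 3.781 2.779 0.213
vertex 4.317 0.316 -1.093
endloop
endfacet
facet normal -0.849 0.408 0.336
outer loop
vertex 2.705 1.092 -0.455
vertex 3.781 2.779 0.213
vertex 2.507 1.717 -1.715
endloop
endfacet
facet normal -0.139 0.440 -0.887
outer loop
vertex 3.583 3.404 -1.047
vertex 5.195 2.628 -1.685
vertex 2.507 1.717 -1.715
endloop
endfacet
facet normal -0.849 0.408 0.336
outer loop
vertex 2.507 1.717 -1.715
vertex 3.781 2.779 0.213
vertex 3.583 3.404 -1.047
endloop
endfacet
facet normal 0.510 0.800 0.316
outer loop
vertex 3.583 3.404 -1.047
vertex 5.393 2.003 -0.425
vertex 5.195 2.628 -1.685
endloop
endfacet
facet normal 0.510 0.800 0.316
outer loop
vertex 3.781 2.779 0.213
vertex 5.393 2.003 -0.425
vertex 3.583 3.404 -1.047
endloop
endfacet
facet normal -0.212 -0.935 -0.285
outer loop
vertex -1.641 -2.639 0.655
vertex -1.91 -2.708 1.082
vertex -2.07 -2.534 0.63
endloop
endfacet
facet normal 0.120 0.264 -0.957
outer loop
vertex -1.641 -2.639 0.655
vertex -2.07 -2.534 0.63
vertex -1.301 -1.143 1.11
endloop
endfacet
facet normal 0.118 0.265 -0.957
outer loop
vertex -1.301 -1.143 1.11
vertex -2.07 -2.534 0.63
vertex -1.73 -1.038 1.086
endloop
endfacet
facet normal 0.213 0.935 0.284
outer loop
vertex -1.301 -1.143 1.11
vertex -1.73 -1.038 1.086
vertex -1.57 -1.212 1.538
endloop
endfacet
facet normal -0.212 -0.935 -0.285
outer loop
vertex -2.07 -2.534 0.63
vertex -1.91 -2.708 1.082
vertex -2.379 -2.56 0.946
endloop
endfacet
facet normal -0.684 0.350 -0.640
outer loop
vertex -2.07 -2.534 0.63
vertex -2.379 -2.56 0.946
vertex -1.73 -1.038 1.086
endloop
endfacet
facet normal -0.684 0.350 -0.640
outer loop
vertex -1.73 -1.038 1.086
vertex -2.379 -2.56 0.946
vertex -2.039 -1.064 1.402
endloop
endfacet
facet normal 0.212 0.935 0.285
outer loop
vertex -1.73 -1.038 1.086
vertex -2.039 -1.064 1.402
vertex -1.57 -1.212 1.538
endloop
endfacet
facet normal -0.213 -0.935 -0.284
outer loop
vertex -2.379 -2.56 0.946
vertex -1.91 -2.708 1.082
vertex -2.335 -2.697 1.364
endloop
endfacet
facet normal -0.972 0.173 0.159
outer loop
vertex -2.379 -2.56 0.946
vertex -2.335 -2.697 1.364
vertex -2.039 -1.064 1.402
endloop
endfacet
facet normal -0.972 0.172 0.159
outer loop
vertex -2.039 -1.064 1.402
vertex -2.335 -2.697 1.364
vertex -1.995 -1.202 1.82
endloop
endfacet
facet normal 0.212 0.934 0.286
outer loop
vertex -2.039 -1.064 1.402
vertex -1.995 -1.202 1.82
vertex -1.57 -1.212 1.538
endloop
endfacet
facet normal -0.213 -0.934 -0.285
outer loop
vertex -2.335 -2.697 1.364
vertex -1.91 -2.708 1.082
vertex -1.971 -2.843 1.57
endloop
endfacet
facet normal -0.529 -0.135 0.838
outer loop
vertex -2.335 -2.697 1.364
vertex -1.971 -2.843 1.57
vertex -1.995 -1.202 1.82
endloop
endfacet
facet normal -0.528 -0.135 0.838
outer loop
vertex -1.995 -1.202 1.82
vertex -1.971 -2.843 1.57
vertex -1.631 -1.347 2.026
endloop
endfacet
facet normal 0.211 0.935 0.285
outer loop
vertex -1.995 -1.202 1.82
vertex -1.631 -1.347 2.026
vertex -1.57 -1.212 1.538
endloop
endfacet
facet normal -0.213 -0.935 -0.285
outer loop
vertex -1.971 -2.843 1.57
vertex -1.91 -2.708 1.082
vertex -1.561 -2.887 1.408
endloop
endfacet
facet normal 0.313 -0.341 0.886
outer loop
vertex -1.971 -2.843 1.57
vertex -1.561 -2.887 1.408
vertex -1.631 -1.347 2.026
endloop
endfacet
facet normal 0.313 -0.341 0.886
outer loop
vertex -1.631 -1.347 2.026
vertex -1.561 -2.887 1.408
vertex -1.221 -1.391 1.864
endloop
endfacet
facet normal 0.213 0.935 0.285
outer loop
vertex -1.631 -1.347 2.026
vertex -1.221 -1.391 1.864
vertex -1.57 -1.212 1.538
endloop
endfacet
facet normal -0.212 -0.934 -0.286
outer loop
vertex -1.561 -2.887 1.408
vertex -1.91 -2.708 1.082
vertex -1.414 -2.796 1.001
endloop
endfacet
facet normal 0.919 -0.290 0.267
outer loop
vertex -1.561 -2.887 1.408
vertex -1.414 -2.796 1.001
vertex -1.221 -1.391 1.864
endloop
endfacet
facet normal 0.919 -0.290 0.267
outer loop
vertex -1.221 -1.391 1.864
vertex -1.414 -2.796 1.001
vertex -1.074 -1.3 1.457
endloop
endfacet
facet normal 0.212 0.934 0.286
outer loop
vertex -1.221 -1.391 1.864
vertex -1.074 -1.3 1.457
vertex -1.57 -1.212 1.538
endloop
endfacet
facet normal -0.212 -0.935 -0.285
outer loop
vertex -1.414 -2.796 1.001
vertex -1.91 -2.708 1.082
vertex -1.641 -2.639 0.655
endloop
endfacet
facet normal 0.832 -0.020 -0.555
outer loop
vertex -1.414 -2.796 1.001
vertex -1.641 -2.639 0.655
vertex -1.074 -1.3 1.457
endloop
endfacet
facet normal 0.832 -0.021 -0.554
outer loop
vertex -1.074 -1.3 1.457
vertex -1.641 -2.639 0.655
vertex -1.301 -1.143 1.11
endloop
endfacet
facet normal 0.212 0.935 0.284
outer loop
vertex -1.074 -1.3 1.457
vertex -1.301 -1.143 1.11
vertex -1.57 -1.212 1.538
endloop
endfacet

endsolid


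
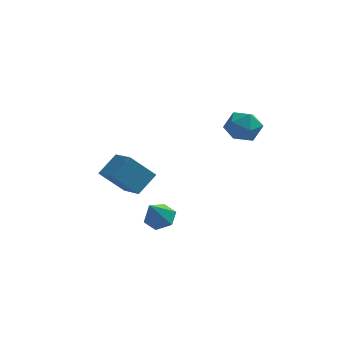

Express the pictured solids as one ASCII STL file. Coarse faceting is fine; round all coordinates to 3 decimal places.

solid 
facet normal -0.514 0.774 -0.370
outer loop
vertex -4.066 3.506 -0.46
vertex -3.233 4.532 0.528
vertex -2.666 3.75 -1.895
endloop
endfacet
facet normal -0.505 -0.622 -0.598
outer loop
vertex -1.627 2.188 -1.148
vertex -4.066 3.506 -0.46
vertex -2.666 3.75 -1.895
endloop
endfacet
facet normal -0.515 0.773 -0.370
outer loop
vertex -2.666 3.75 -1.895
vertex -3.233 4.532 0.528
vertex -1.833 4.777 -0.908
endloop
endfacet
facet normal 0.693 0.121 -0.711
outer loop
vertex -1.833 4.777 -0.908
vertex -1.627 2.188 -1.148
vertex -2.666 3.75 -1.895
endloop
endfacet
facet normal -0.693 -0.121 0.710
outer loop
vertex -4.066 3.506 -0.46
vertex -2.194 2.97 1.275
vertex -3.233 4.532 0.528
endloop
endfacet
facet normal -0.505 -0.622 -0.598
outer loop
vertex -3.027 1.943 0.288
vertex -4.066 3.506 -0.46
vertex -1.627 2.188 -1.148
endloop
endfacet
facet normal -0.693 -0.121 0.711
outer loop
vertex -3.027 1.943 0.288
vertex -2.194 2.97 1.275
vertex -4.066 3.506 -0.46
endloop
endfacet
facet normal 0.505 0.622 0.598
outer loop
vertex -3.233 4.532 0.528
vertex -2.194 2.97 1.275
vertex -1.833 4.777 -0.908
endloop
endfacet
facet normal 0.693 0.121 -0.710
outer loop
vertex -0.794 3.214 -0.16
vertex -1.627 2.188 -1.148
vertex -1.833 4.777 -0.908
endloop
endfacet
facet normal 0.505 0.622 0.598
outer loop
vertex -1.833 4.777 -0.908
vertex -2.194 2.97 1.275
vertex -0.794 3.214 -0.16
endloop
endfacet
facet normal 0.515 -0.774 0.370
outer loop
vertex -0.794 3.214 -0.16
vertex -3.027 1.943 0.288
vertex -1.627 2.188 -1.148
endloop
endfacet
facet normal 0.514 -0.773 0.370
outer loop
vertex -2.194 2.97 1.275
vertex -3.027 1.943 0.288
vertex -0.794 3.214 -0.16
endloop
endfacet
facet normal 0.236 0.533 -0.812
outer loop
vertex 0.573 -0.741 -1.593
vertex -0.14 -0.155 -1.416
vertex 0.711 0.018 -1.055
endloop
endfacet
facet normal 0.785 -0.447 0.429
outer loop
vertex 0.573 -0.741 -1.593
vertex 0.711 0.018 -1.055
vertex -0.58 -1.145 0.096
endloop
endfacet
facet normal 0.237 0.532 -0.813
outer loop
vertex 0.711 0.018 -1.055
vertex -0.14 -0.155 -1.416
vertex -0.003 0.604 -0.879
endloop
endfacet
facet normal 0.461 0.311 0.831
outer loop
vertex 0.711 0.018 -1.055
vertex -0.003 0.604 -0.879
vertex -0.58 -1.145 0.096
endloop
endfacet
facet normal 0.236 0.533 -0.813
outer loop
vertex -0.003 0.604 -0.879
vertex -0.14 -0.155 -1.416
vertex -0.853 0.431 -1.239
endloop
endfacet
facet normal -0.419 0.544 0.727
outer loop
vertex -0.003 0.604 -0.879
vertex -0.853 0.431 -1.239
vertex -0.58 -1.145 0.096
endloop
endfacet
facet normal 0.236 0.532 -0.813
outer loop
vertex -0.853 0.431 -1.239
vertex -0.14 -0.155 -1.416
vertex -0.991 -0.328 -1.776
endloop
endfacet
facet normal -0.975 0.020 0.223
outer loop
vertex -0.853 0.431 -1.239
vertex -0.991 -0.328 -1.776
vertex -0.58 -1.145 0.096
endloop
endfacet
facet normal 0.236 0.532 -0.813
outer loop
vertex -0.991 -0.328 -1.776
vertex -0.14 -0.155 -1.416
vertex -0.278 -0.914 -1.953
endloop
endfacet
facet normal -0.651 -0.738 -0.179
outer loop
vertex -0.991 -0.328 -1.776
vertex -0.278 -0.914 -1.953
vertex -0.58 -1.145 0.096
endloop
endfacet
facet normal 0.236 0.532 -0.813
outer loop
vertex -0.278 -0.914 -1.953
vertex -0.14 -0.155 -1.416
vertex 0.573 -0.741 -1.593
endloop
endfacet
facet normal 0.229 -0.970 -0.076
outer loop
vertex -0.278 -0.914 -1.953
vertex 0.573 -0.741 -1.593
vertex -0.58 -1.145 0.096
endloop
endfacet
facet normal 0.218 0.961 -0.170
outer loop
vertex 4.494 4.637 2.922
vertex 3.449 4.948 3.338
vertex 4.364 4.868 4.059
endloop
endfacet
facet normal 0.809 0.587 -0.027
outer loop
vertex 4.494 4.637 2.922
vertex 4.364 4.868 4.059
vertex 5.012 3.959 3.719
endloop
endfacet
facet normal 0.860 0.062 -0.506
outer loop
vertex 4.494 4.637 2.922
vertex 5.012 3.959 3.719
vertex 4.499 3.478 2.788
endloop
endfacet
facet normal 0.300 0.111 -0.947
outer loop
vertex 4.494 4.637 2.922
vertex 4.499 3.478 2.788
vertex 3.532 4.089 2.553
endloop
endfacet
facet normal -0.096 0.666 -0.739
outer loop
vertex 4.494 4.637 2.922
vertex 3.532 4.089 2.553
vertex 3.449 4.948 3.338
endloop
endfacet
facet normal 0.731 0.290 0.617
outer loop
vertex 5.012 3.959 3.719
vertex 4.364 4.868 4.059
vertex 4.288 3.851 4.627
endloop
endfacet
facet normal -0.225 0.895 0.385
outer loop
vertex 4.364 4.868 4.059
vertex 3.449 4.948 3.338
vertex 3.321 4.462 4.392
endloop
endfacet
facet normal -0.734 0.418 -0.535
outer loop
vertex 3.449 4.948 3.338
vertex 3.532 4.089 2.553
vertex 2.808 3.981 3.461
endloop
endfacet
facet normal -0.092 -0.480 -0.872
outer loop
vertex 3.532 4.089 2.553
vertex 4.499 3.478 2.788
vertex 3.456 3.072 3.121
endloop
endfacet
facet normal 0.813 -0.559 -0.159
outer loop
vertex 4.499 3.478 2.788
vertex 5.012 3.959 3.719
vertex 4.371 2.992 3.842
endloop
endfacet
facet normal -0.300 -0.111 0.947
outer loop
vertex 3.326 3.303 4.258
vertex 4.288 3.851 4.627
vertex 3.321 4.462 4.392
endloop
endfacet
facet normal -0.860 -0.062 0.506
outer loop
vertex 3.326 3.303 4.258
vertex 3.321 4.462 4.392
vertex 2.808 3.981 3.461
endloop
endfacet
facet normal -0.809 -0.587 0.027
outer loop
vertex 3.326 3.303 4.258
vertex 2.808 3.981 3.461
vertex 3.456 3.072 3.121
endloop
endfacet
facet normal -0.218 -0.961 0.170
outer loop
vertex 3.326 3.303 4.258
vertex 3.456 3.072 3.121
vertex 4.371 2.992 3.842
endloop
endfacet
facet normal 0.096 -0.666 0.739
outer loop
vertex 3.326 3.303 4.258
vertex 4.371 2.992 3.842
vertex 4.288 3.851 4.627
endloop
endfacet
facet normal 0.092 0.480 0.872
outer loop
vertex 3.321 4.462 4.392
vertex 4.288 3.851 4.627
vertex 4.364 4.868 4.059
endloop
endfacet
facet normal -0.813 0.559 0.159
outer loop
vertex 2.808 3.981 3.461
vertex 3.321 4.462 4.392
vertex 3.449 4.948 3.338
endloop
endfacet
facet normal -0.731 -0.290 -0.617
outer loop
vertex 3.456 3.072 3.121
vertex 2.808 3.981 3.461
vertex 3.532 4.089 2.553
endloop
endfacet
facet normal 0.225 -0.895 -0.385
outer loop
vertex 4.371 2.992 3.842
vertex 3.456 3.072 3.121
vertex 4.499 3.478 2.788
endloop
endfacet
facet normal 0.734 -0.418 0.535
outer loop
vertex 4.288 3.851 4.627
vertex 4.371 2.992 3.842
vertex 5.012 3.959 3.719
endloop
endfacet

endsolid


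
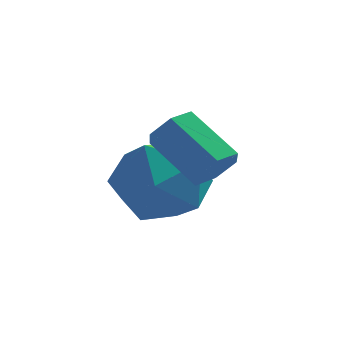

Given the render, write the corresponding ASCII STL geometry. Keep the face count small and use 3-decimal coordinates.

solid 
facet normal -0.784 -0.081 0.616
outer loop
vertex 1.868 -1.158 2.79
vertex 1.75 -2.375 2.48
vertex 2.48 -2.039 3.453
endloop
endfacet
facet normal -0.326 0.414 0.850
outer loop
vertex 1.868 -1.158 2.79
vertex 2.48 -2.039 3.453
vertex 3.061 -0.961 3.151
endloop
endfacet
facet normal -0.252 0.906 0.339
outer loop
vertex 1.868 -1.158 2.79
vertex 3.061 -0.961 3.151
vertex 2.689 -0.63 1.991
endloop
endfacet
facet normal -0.665 0.716 -0.210
outer loop
vertex 1.868 -1.158 2.79
vertex 2.689 -0.63 1.991
vertex 1.879 -1.504 1.576
endloop
endfacet
facet normal -0.994 0.106 -0.039
outer loop
vertex 1.868 -1.158 2.79
vertex 1.879 -1.504 1.576
vertex 1.75 -2.375 2.48
endloop
endfacet
facet normal 0.308 0.099 0.946
outer loop
vertex 3.061 -0.961 3.151
vertex 2.48 -2.039 3.453
vertex 3.681 -2.056 3.064
endloop
endfacet
facet normal -0.433 -0.701 0.567
outer loop
vertex 2.48 -2.039 3.453
vertex 1.75 -2.375 2.48
vertex 2.871 -2.93 2.649
endloop
endfacet
facet normal -0.773 -0.398 -0.494
outer loop
vertex 1.75 -2.375 2.48
vertex 1.879 -1.504 1.576
vertex 2.499 -2.599 1.489
endloop
endfacet
facet normal -0.241 0.590 -0.771
outer loop
vertex 1.879 -1.504 1.576
vertex 2.689 -0.63 1.991
vertex 3.08 -1.521 1.187
endloop
endfacet
facet normal 0.426 0.897 0.119
outer loop
vertex 2.689 -0.63 1.991
vertex 3.061 -0.961 3.151
vertex 3.81 -1.185 2.16
endloop
endfacet
facet normal 0.665 -0.716 0.210
outer loop
vertex 3.692 -2.402 1.85
vertex 3.681 -2.056 3.064
vertex 2.871 -2.93 2.649
endloop
endfacet
facet normal 0.252 -0.906 -0.339
outer loop
vertex 3.692 -2.402 1.85
vertex 2.871 -2.93 2.649
vertex 2.499 -2.599 1.489
endloop
endfacet
facet normal 0.326 -0.414 -0.850
outer loop
vertex 3.692 -2.402 1.85
vertex 2.499 -2.599 1.489
vertex 3.08 -1.521 1.187
endloop
endfacet
facet normal 0.784 0.081 -0.616
outer loop
vertex 3.692 -2.402 1.85
vertex 3.08 -1.521 1.187
vertex 3.81 -1.185 2.16
endloop
endfacet
facet normal 0.994 -0.106 0.039
outer loop
vertex 3.692 -2.402 1.85
vertex 3.81 -1.185 2.16
vertex 3.681 -2.056 3.064
endloop
endfacet
facet normal 0.241 -0.590 0.771
outer loop
vertex 2.871 -2.93 2.649
vertex 3.681 -2.056 3.064
vertex 2.48 -2.039 3.453
endloop
endfacet
facet normal -0.426 -0.897 -0.119
outer loop
vertex 2.499 -2.599 1.489
vertex 2.871 -2.93 2.649
vertex 1.75 -2.375 2.48
endloop
endfacet
facet normal -0.308 -0.099 -0.946
outer loop
vertex 3.08 -1.521 1.187
vertex 2.499 -2.599 1.489
vertex 1.879 -1.504 1.576
endloop
endfacet
facet normal 0.433 0.701 -0.567
outer loop
vertex 3.81 -1.185 2.16
vertex 3.08 -1.521 1.187
vertex 2.689 -0.63 1.991
endloop
endfacet
facet normal 0.773 0.398 0.494
outer loop
vertex 3.681 -2.056 3.064
vertex 3.81 -1.185 2.16
vertex 3.061 -0.961 3.151
endloop
endfacet
facet normal 0.700 -0.418 -0.579
outer loop
vertex 4.628 -3.217 3.823
vertex 4.209 -3.295 3.373
vertex 4.542 -2.773 3.399
endloop
endfacet
facet normal 0.700 0.559 0.444
outer loop
vertex 4.628 -3.217 3.823
vertex 4.542 -2.773 3.399
vertex 3.57 -2.587 4.698
endloop
endfacet
facet normal 0.701 0.558 0.444
outer loop
vertex 3.57 -2.587 4.698
vertex 4.542 -2.773 3.399
vertex 3.485 -2.142 4.273
endloop
endfacet
facet normal -0.700 0.419 0.578
outer loop
vertex 3.57 -2.587 4.698
vertex 3.485 -2.142 4.273
vertex 3.151 -2.665 4.247
endloop
endfacet
facet normal 0.700 -0.418 -0.579
outer loop
vertex 4.542 -2.773 3.399
vertex 4.209 -3.295 3.373
vertex 4.123 -2.851 2.949
endloop
endfacet
facet normal 0.231 0.900 -0.371
outer loop
vertex 4.542 -2.773 3.399
vertex 4.123 -2.851 2.949
vertex 3.485 -2.142 4.273
endloop
endfacet
facet normal 0.231 0.900 -0.371
outer loop
vertex 3.485 -2.142 4.273
vertex 4.123 -2.851 2.949
vertex 3.066 -2.22 3.823
endloop
endfacet
facet normal -0.700 0.418 0.579
outer loop
vertex 3.485 -2.142 4.273
vertex 3.066 -2.22 3.823
vertex 3.151 -2.665 4.247
endloop
endfacet
facet normal 0.701 -0.417 -0.579
outer loop
vertex 4.123 -2.851 2.949
vertex 4.209 -3.295 3.373
vertex 3.79 -3.373 2.922
endloop
endfacet
facet normal -0.469 0.342 -0.814
outer loop
vertex 4.123 -2.851 2.949
vertex 3.79 -3.373 2.922
vertex 3.066 -2.22 3.823
endloop
endfacet
facet normal -0.470 0.341 -0.814
outer loop
vertex 3.066 -2.22 3.823
vertex 3.79 -3.373 2.922
vertex 2.732 -2.743 3.797
endloop
endfacet
facet normal -0.700 0.418 0.579
outer loop
vertex 3.066 -2.22 3.823
vertex 2.732 -2.743 3.797
vertex 3.151 -2.665 4.247
endloop
endfacet
facet normal 0.700 -0.419 -0.578
outer loop
vertex 3.79 -3.373 2.922
vertex 4.209 -3.295 3.373
vertex 3.875 -3.818 3.347
endloop
endfacet
facet normal -0.700 -0.558 -0.445
outer loop
vertex 3.79 -3.373 2.922
vertex 3.875 -3.818 3.347
vertex 2.732 -2.743 3.797
endloop
endfacet
facet normal -0.700 -0.559 -0.443
outer loop
vertex 2.732 -2.743 3.797
vertex 3.875 -3.818 3.347
vertex 2.818 -3.187 4.221
endloop
endfacet
facet normal -0.700 0.418 0.579
outer loop
vertex 2.732 -2.743 3.797
vertex 2.818 -3.187 4.221
vertex 3.151 -2.665 4.247
endloop
endfacet
facet normal 0.700 -0.418 -0.579
outer loop
vertex 3.875 -3.818 3.347
vertex 4.209 -3.295 3.373
vertex 4.294 -3.74 3.797
endloop
endfacet
facet normal -0.231 -0.900 0.371
outer loop
vertex 3.875 -3.818 3.347
vertex 4.294 -3.74 3.797
vertex 2.818 -3.187 4.221
endloop
endfacet
facet normal -0.231 -0.900 0.371
outer loop
vertex 2.818 -3.187 4.221
vertex 4.294 -3.74 3.797
vertex 3.237 -3.109 4.671
endloop
endfacet
facet normal -0.700 0.418 0.579
outer loop
vertex 2.818 -3.187 4.221
vertex 3.237 -3.109 4.671
vertex 3.151 -2.665 4.247
endloop
endfacet
facet normal 0.700 -0.418 -0.579
outer loop
vertex 4.294 -3.74 3.797
vertex 4.209 -3.295 3.373
vertex 4.628 -3.217 3.823
endloop
endfacet
facet normal 0.470 -0.341 0.814
outer loop
vertex 4.294 -3.74 3.797
vertex 4.628 -3.217 3.823
vertex 3.237 -3.109 4.671
endloop
endfacet
facet normal 0.470 -0.342 0.814
outer loop
vertex 3.237 -3.109 4.671
vertex 4.628 -3.217 3.823
vertex 3.57 -2.587 4.698
endloop
endfacet
facet normal -0.701 0.417 0.579
outer loop
vertex 3.237 -3.109 4.671
vertex 3.57 -2.587 4.698
vertex 3.151 -2.665 4.247
endloop
endfacet

endsolid


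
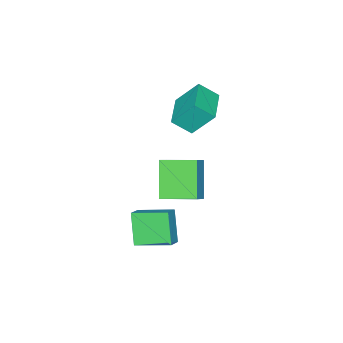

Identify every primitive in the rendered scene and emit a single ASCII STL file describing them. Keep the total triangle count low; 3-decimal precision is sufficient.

solid 
facet normal -0.732 -0.225 -0.643
outer loop
vertex -1.519 -0.509 -2.072
vertex -2.358 1.078 -1.672
vertex -0.442 0.454 -3.637
endloop
endfacet
facet normal 0.456 -0.863 -0.217
outer loop
vertex 0.298 0.682 -2.988
vertex -1.519 -0.509 -2.072
vertex -0.442 0.454 -3.637
endloop
endfacet
facet normal -0.732 -0.225 -0.643
outer loop
vertex -0.442 0.454 -3.637
vertex -2.358 1.078 -1.672
vertex -1.281 2.042 -3.237
endloop
endfacet
facet normal 0.505 0.452 -0.735
outer loop
vertex -1.281 2.042 -3.237
vertex 0.298 0.682 -2.988
vertex -0.442 0.454 -3.637
endloop
endfacet
facet normal -0.505 -0.452 0.735
outer loop
vertex -1.519 -0.509 -2.072
vertex -1.618 1.306 -1.023
vertex -2.358 1.078 -1.672
endloop
endfacet
facet normal 0.456 -0.863 -0.218
outer loop
vertex -0.779 -0.282 -1.423
vertex -1.519 -0.509 -2.072
vertex 0.298 0.682 -2.988
endloop
endfacet
facet normal -0.506 -0.452 0.735
outer loop
vertex -0.779 -0.282 -1.423
vertex -1.618 1.306 -1.023
vertex -1.519 -0.509 -2.072
endloop
endfacet
facet normal -0.456 0.863 0.217
outer loop
vertex -2.358 1.078 -1.672
vertex -1.618 1.306 -1.023
vertex -1.281 2.042 -3.237
endloop
endfacet
facet normal 0.506 0.452 -0.735
outer loop
vertex -0.541 2.269 -2.588
vertex 0.298 0.682 -2.988
vertex -1.281 2.042 -3.237
endloop
endfacet
facet normal -0.456 0.863 0.218
outer loop
vertex -1.281 2.042 -3.237
vertex -1.618 1.306 -1.023
vertex -0.541 2.269 -2.588
endloop
endfacet
facet normal 0.732 0.225 0.643
outer loop
vertex -0.541 2.269 -2.588
vertex -0.779 -0.282 -1.423
vertex 0.298 0.682 -2.988
endloop
endfacet
facet normal 0.732 0.225 0.643
outer loop
vertex -1.618 1.306 -1.023
vertex -0.779 -0.282 -1.423
vertex -0.541 2.269 -2.588
endloop
endfacet
facet normal -0.815 -0.577 0.047
outer loop
vertex -3.323 -0.118 2.617
vertex -3.903 0.64 1.857
vertex -2.752 -1.035 1.266
endloop
endfacet
facet normal 0.476 -0.621 0.623
outer loop
vertex -1.317 -0.02 1.183
vertex -3.323 -0.118 2.617
vertex -2.752 -1.035 1.266
endloop
endfacet
facet normal -0.815 -0.577 0.047
outer loop
vertex -2.752 -1.035 1.266
vertex -3.903 0.64 1.857
vertex -3.332 -0.277 0.506
endloop
endfacet
facet normal 0.330 -0.530 -0.781
outer loop
vertex -3.332 -0.277 0.506
vertex -1.317 -0.02 1.183
vertex -2.752 -1.035 1.266
endloop
endfacet
facet normal -0.330 0.530 0.781
outer loop
vertex -3.323 -0.118 2.617
vertex -2.468 1.655 1.774
vertex -3.903 0.64 1.857
endloop
endfacet
facet normal 0.476 -0.621 0.623
outer loop
vertex -1.888 0.897 2.534
vertex -3.323 -0.118 2.617
vertex -1.317 -0.02 1.183
endloop
endfacet
facet normal -0.330 0.530 0.781
outer loop
vertex -1.888 0.897 2.534
vertex -2.468 1.655 1.774
vertex -3.323 -0.118 2.617
endloop
endfacet
facet normal -0.476 0.621 -0.623
outer loop
vertex -3.903 0.64 1.857
vertex -2.468 1.655 1.774
vertex -3.332 -0.277 0.506
endloop
endfacet
facet normal 0.330 -0.530 -0.781
outer loop
vertex -1.897 0.738 0.423
vertex -1.317 -0.02 1.183
vertex -3.332 -0.277 0.506
endloop
endfacet
facet normal -0.476 0.621 -0.623
outer loop
vertex -3.332 -0.277 0.506
vertex -2.468 1.655 1.774
vertex -1.897 0.738 0.423
endloop
endfacet
facet normal 0.815 0.577 -0.047
outer loop
vertex -1.897 0.738 0.423
vertex -1.888 0.897 2.534
vertex -1.317 -0.02 1.183
endloop
endfacet
facet normal 0.815 0.577 -0.047
outer loop
vertex -2.468 1.655 1.774
vertex -1.888 0.897 2.534
vertex -1.897 0.738 0.423
endloop
endfacet
facet normal -0.364 -0.438 0.822
outer loop
vertex 1.798 0.32 -3.203
vertex 1.0 1.884 -2.723
vertex 1.116 0.101 -3.622
endloop
endfacet
facet normal 0.438 -0.859 -0.264
outer loop
vertex 1.76 0.876 -5.077
vertex 1.798 0.32 -3.203
vertex 1.116 0.101 -3.622
endloop
endfacet
facet normal -0.364 -0.438 0.822
outer loop
vertex 1.116 0.101 -3.622
vertex 1.0 1.884 -2.723
vertex 0.318 1.665 -3.142
endloop
endfacet
facet normal -0.822 -0.264 -0.505
outer loop
vertex 0.318 1.665 -3.142
vertex 1.76 0.876 -5.077
vertex 1.116 0.101 -3.622
endloop
endfacet
facet normal 0.822 0.264 0.505
outer loop
vertex 1.798 0.32 -3.203
vertex 1.644 2.659 -4.178
vertex 1.0 1.884 -2.723
endloop
endfacet
facet normal 0.438 -0.859 -0.264
outer loop
vertex 2.442 1.095 -4.658
vertex 1.798 0.32 -3.203
vertex 1.76 0.876 -5.077
endloop
endfacet
facet normal 0.822 0.264 0.505
outer loop
vertex 2.442 1.095 -4.658
vertex 1.644 2.659 -4.178
vertex 1.798 0.32 -3.203
endloop
endfacet
facet normal -0.438 0.859 0.264
outer loop
vertex 1.0 1.884 -2.723
vertex 1.644 2.659 -4.178
vertex 0.318 1.665 -3.142
endloop
endfacet
facet normal -0.822 -0.264 -0.505
outer loop
vertex 0.962 2.44 -4.597
vertex 1.76 0.876 -5.077
vertex 0.318 1.665 -3.142
endloop
endfacet
facet normal -0.438 0.859 0.264
outer loop
vertex 0.318 1.665 -3.142
vertex 1.644 2.659 -4.178
vertex 0.962 2.44 -4.597
endloop
endfacet
facet normal 0.364 0.438 -0.822
outer loop
vertex 0.962 2.44 -4.597
vertex 2.442 1.095 -4.658
vertex 1.76 0.876 -5.077
endloop
endfacet
facet normal 0.364 0.438 -0.822
outer loop
vertex 1.644 2.659 -4.178
vertex 2.442 1.095 -4.658
vertex 0.962 2.44 -4.597
endloop
endfacet

endsolid


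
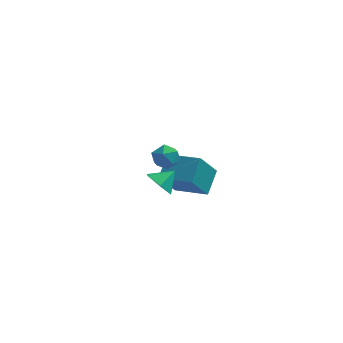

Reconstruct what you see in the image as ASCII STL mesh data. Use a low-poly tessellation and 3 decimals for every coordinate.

solid 
facet normal -0.012 0.982 -0.190
outer loop
vertex 1.566 -2.896 3.14
vertex 1.057 -2.782 3.76
vertex 1.856 -2.749 3.882
endloop
endfacet
facet normal 0.614 0.693 -0.377
outer loop
vertex 1.566 -2.896 3.14
vertex 1.856 -2.749 3.882
vertex 2.204 -3.312 3.414
endloop
endfacet
facet normal 0.484 0.179 -0.856
outer loop
vertex 1.566 -2.896 3.14
vertex 2.204 -3.312 3.414
vertex 1.619 -3.692 3.004
endloop
endfacet
facet normal -0.220 0.150 -0.964
outer loop
vertex 1.566 -2.896 3.14
vertex 1.619 -3.692 3.004
vertex 0.91 -3.365 3.217
endloop
endfacet
facet normal -0.527 0.647 -0.552
outer loop
vertex 1.566 -2.896 3.14
vertex 0.91 -3.365 3.217
vertex 1.057 -2.782 3.76
endloop
endfacet
facet normal 0.899 0.389 0.200
outer loop
vertex 2.204 -3.312 3.414
vertex 1.856 -2.749 3.882
vertex 2.09 -3.455 4.203
endloop
endfacet
facet normal -0.113 0.855 0.507
outer loop
vertex 1.856 -2.749 3.882
vertex 1.057 -2.782 3.76
vertex 1.381 -3.128 4.416
endloop
endfacet
facet normal -0.946 0.313 -0.080
outer loop
vertex 1.057 -2.782 3.76
vertex 0.91 -3.365 3.217
vertex 0.796 -3.508 4.006
endloop
endfacet
facet normal -0.450 -0.489 -0.747
outer loop
vertex 0.91 -3.365 3.217
vertex 1.619 -3.692 3.004
vertex 1.144 -4.071 3.538
endloop
endfacet
facet normal 0.689 -0.442 -0.574
outer loop
vertex 1.619 -3.692 3.004
vertex 2.204 -3.312 3.414
vertex 1.943 -4.038 3.66
endloop
endfacet
facet normal 0.220 -0.150 0.964
outer loop
vertex 1.434 -3.924 4.28
vertex 2.09 -3.455 4.203
vertex 1.381 -3.128 4.416
endloop
endfacet
facet normal -0.484 -0.179 0.856
outer loop
vertex 1.434 -3.924 4.28
vertex 1.381 -3.128 4.416
vertex 0.796 -3.508 4.006
endloop
endfacet
facet normal -0.614 -0.693 0.377
outer loop
vertex 1.434 -3.924 4.28
vertex 0.796 -3.508 4.006
vertex 1.144 -4.071 3.538
endloop
endfacet
facet normal 0.012 -0.982 0.190
outer loop
vertex 1.434 -3.924 4.28
vertex 1.144 -4.071 3.538
vertex 1.943 -4.038 3.66
endloop
endfacet
facet normal 0.527 -0.647 0.552
outer loop
vertex 1.434 -3.924 4.28
vertex 1.943 -4.038 3.66
vertex 2.09 -3.455 4.203
endloop
endfacet
facet normal 0.450 0.489 0.747
outer loop
vertex 1.381 -3.128 4.416
vertex 2.09 -3.455 4.203
vertex 1.856 -2.749 3.882
endloop
endfacet
facet normal -0.689 0.442 0.574
outer loop
vertex 0.796 -3.508 4.006
vertex 1.381 -3.128 4.416
vertex 1.057 -2.782 3.76
endloop
endfacet
facet normal -0.899 -0.389 -0.200
outer loop
vertex 1.144 -4.071 3.538
vertex 0.796 -3.508 4.006
vertex 0.91 -3.365 3.217
endloop
endfacet
facet normal 0.113 -0.855 -0.507
outer loop
vertex 1.943 -4.038 3.66
vertex 1.144 -4.071 3.538
vertex 1.619 -3.692 3.004
endloop
endfacet
facet normal 0.946 -0.313 0.080
outer loop
vertex 2.09 -3.455 4.203
vertex 1.943 -4.038 3.66
vertex 2.204 -3.312 3.414
endloop
endfacet
facet normal -0.642 -0.497 -0.584
outer loop
vertex 1.235 0.142 -1.856
vertex 0.509 0.727 -1.556
vertex 1.039 0.968 -2.344
endloop
endfacet
facet normal 0.974 0.118 -0.192
outer loop
vertex 1.235 0.142 -1.856
vertex 1.039 0.968 -2.344
vertex 1.291 1.333 -0.844
endloop
endfacet
facet normal -0.642 -0.497 -0.584
outer loop
vertex 1.039 0.968 -2.344
vertex 0.509 0.727 -1.556
vertex 0.312 1.554 -2.044
endloop
endfacet
facet normal 0.528 0.800 -0.284
outer loop
vertex 1.039 0.968 -2.344
vertex 0.312 1.554 -2.044
vertex 1.291 1.333 -0.844
endloop
endfacet
facet normal -0.641 -0.498 -0.585
outer loop
vertex 0.312 1.554 -2.044
vertex 0.509 0.727 -1.556
vertex -0.218 1.312 -1.257
endloop
endfacet
facet normal -0.080 0.967 0.243
outer loop
vertex 0.312 1.554 -2.044
vertex -0.218 1.312 -1.257
vertex 1.291 1.333 -0.844
endloop
endfacet
facet normal -0.641 -0.497 -0.585
outer loop
vertex -0.218 1.312 -1.257
vertex 0.509 0.727 -1.556
vertex -0.022 0.485 -0.769
endloop
endfacet
facet normal -0.242 0.450 0.860
outer loop
vertex -0.218 1.312 -1.257
vertex -0.022 0.485 -0.769
vertex 1.291 1.333 -0.844
endloop
endfacet
facet normal -0.641 -0.497 -0.585
outer loop
vertex -0.022 0.485 -0.769
vertex 0.509 0.727 -1.556
vertex 0.705 -0.1 -1.068
endloop
endfacet
facet normal 0.204 -0.232 0.951
outer loop
vertex -0.022 0.485 -0.769
vertex 0.705 -0.1 -1.068
vertex 1.291 1.333 -0.844
endloop
endfacet
facet normal -0.642 -0.497 -0.584
outer loop
vertex 0.705 -0.1 -1.068
vertex 0.509 0.727 -1.556
vertex 1.235 0.142 -1.856
endloop
endfacet
facet normal 0.813 -0.399 0.424
outer loop
vertex 0.705 -0.1 -1.068
vertex 1.235 0.142 -1.856
vertex 1.291 1.333 -0.844
endloop
endfacet
facet normal -0.917 0.351 -0.189
outer loop
vertex 0.262 2.201 -2.179
vertex 0.577 3.548 -1.209
vertex 1.011 3.247 -3.876
endloop
endfacet
facet normal -0.187 -0.797 -0.574
outer loop
vertex 2.883 2.532 -3.491
vertex 0.262 2.201 -2.179
vertex 1.011 3.247 -3.876
endloop
endfacet
facet normal -0.917 0.351 -0.189
outer loop
vertex 1.011 3.247 -3.876
vertex 0.577 3.548 -1.209
vertex 1.327 4.594 -2.907
endloop
endfacet
facet normal 0.351 0.491 -0.797
outer loop
vertex 1.327 4.594 -2.907
vertex 2.883 2.532 -3.491
vertex 1.011 3.247 -3.876
endloop
endfacet
facet normal -0.352 -0.492 0.797
outer loop
vertex 0.262 2.201 -2.179
vertex 2.449 2.833 -0.824
vertex 0.577 3.548 -1.209
endloop
endfacet
facet normal -0.186 -0.798 -0.574
outer loop
vertex 2.133 1.486 -1.793
vertex 0.262 2.201 -2.179
vertex 2.883 2.532 -3.491
endloop
endfacet
facet normal -0.352 -0.491 0.797
outer loop
vertex 2.133 1.486 -1.793
vertex 2.449 2.833 -0.824
vertex 0.262 2.201 -2.179
endloop
endfacet
facet normal 0.187 0.798 0.574
outer loop
vertex 0.577 3.548 -1.209
vertex 2.449 2.833 -0.824
vertex 1.327 4.594 -2.907
endloop
endfacet
facet normal 0.352 0.491 -0.797
outer loop
vertex 3.198 3.879 -2.521
vertex 2.883 2.532 -3.491
vertex 1.327 4.594 -2.907
endloop
endfacet
facet normal 0.186 0.797 0.574
outer loop
vertex 1.327 4.594 -2.907
vertex 2.449 2.833 -0.824
vertex 3.198 3.879 -2.521
endloop
endfacet
facet normal 0.917 -0.351 0.189
outer loop
vertex 3.198 3.879 -2.521
vertex 2.133 1.486 -1.793
vertex 2.883 2.532 -3.491
endloop
endfacet
facet normal 0.917 -0.351 0.189
outer loop
vertex 2.449 2.833 -0.824
vertex 2.133 1.486 -1.793
vertex 3.198 3.879 -2.521
endloop
endfacet

endsolid


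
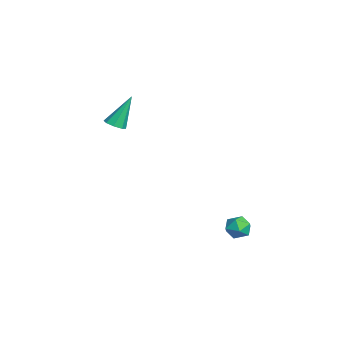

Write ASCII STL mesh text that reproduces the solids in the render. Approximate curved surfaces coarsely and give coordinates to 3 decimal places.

solid 
facet normal -0.837 -0.540 -0.085
outer loop
vertex 2.901 0.551 -2.349
vertex 3.26 0.031 -2.581
vertex 3.151 0.096 -1.92
endloop
endfacet
facet normal -0.892 -0.068 0.448
outer loop
vertex 2.901 0.551 -2.349
vertex 3.151 0.096 -1.92
vertex 3.177 0.751 -1.769
endloop
endfacet
facet normal -0.792 0.585 0.175
outer loop
vertex 2.901 0.551 -2.349
vertex 3.177 0.751 -1.769
vertex 3.303 1.091 -2.336
endloop
endfacet
facet normal -0.676 0.516 -0.526
outer loop
vertex 2.901 0.551 -2.349
vertex 3.303 1.091 -2.336
vertex 3.354 0.646 -2.838
endloop
endfacet
facet normal -0.704 -0.180 -0.687
outer loop
vertex 2.901 0.551 -2.349
vertex 3.354 0.646 -2.838
vertex 3.26 0.031 -2.581
endloop
endfacet
facet normal -0.365 -0.195 0.910
outer loop
vertex 3.177 0.751 -1.769
vertex 3.151 0.096 -1.92
vertex 3.706 0.354 -1.642
endloop
endfacet
facet normal -0.278 -0.959 0.048
outer loop
vertex 3.151 0.096 -1.92
vertex 3.26 0.031 -2.581
vertex 3.757 -0.091 -2.144
endloop
endfacet
facet normal -0.061 -0.377 -0.924
outer loop
vertex 3.26 0.031 -2.581
vertex 3.354 0.646 -2.838
vertex 3.883 0.249 -2.711
endloop
endfacet
facet normal -0.015 0.747 -0.664
outer loop
vertex 3.354 0.646 -2.838
vertex 3.303 1.091 -2.336
vertex 3.909 0.904 -2.56
endloop
endfacet
facet normal -0.202 0.859 0.470
outer loop
vertex 3.303 1.091 -2.336
vertex 3.177 0.751 -1.769
vertex 3.8 0.969 -1.899
endloop
endfacet
facet normal 0.676 -0.516 0.526
outer loop
vertex 4.159 0.449 -2.131
vertex 3.706 0.354 -1.642
vertex 3.757 -0.091 -2.144
endloop
endfacet
facet normal 0.792 -0.585 -0.175
outer loop
vertex 4.159 0.449 -2.131
vertex 3.757 -0.091 -2.144
vertex 3.883 0.249 -2.711
endloop
endfacet
facet normal 0.892 0.068 -0.448
outer loop
vertex 4.159 0.449 -2.131
vertex 3.883 0.249 -2.711
vertex 3.909 0.904 -2.56
endloop
endfacet
facet normal 0.837 0.540 0.085
outer loop
vertex 4.159 0.449 -2.131
vertex 3.909 0.904 -2.56
vertex 3.8 0.969 -1.899
endloop
endfacet
facet normal 0.704 0.180 0.687
outer loop
vertex 4.159 0.449 -2.131
vertex 3.8 0.969 -1.899
vertex 3.706 0.354 -1.642
endloop
endfacet
facet normal 0.015 -0.747 0.664
outer loop
vertex 3.757 -0.091 -2.144
vertex 3.706 0.354 -1.642
vertex 3.151 0.096 -1.92
endloop
endfacet
facet normal 0.202 -0.859 -0.470
outer loop
vertex 3.883 0.249 -2.711
vertex 3.757 -0.091 -2.144
vertex 3.26 0.031 -2.581
endloop
endfacet
facet normal 0.365 0.195 -0.910
outer loop
vertex 3.909 0.904 -2.56
vertex 3.883 0.249 -2.711
vertex 3.354 0.646 -2.838
endloop
endfacet
facet normal 0.278 0.959 -0.048
outer loop
vertex 3.8 0.969 -1.899
vertex 3.909 0.904 -2.56
vertex 3.303 1.091 -2.336
endloop
endfacet
facet normal 0.061 0.377 0.924
outer loop
vertex 3.706 0.354 -1.642
vertex 3.8 0.969 -1.899
vertex 3.177 0.751 -1.769
endloop
endfacet
facet normal 0.165 -0.450 -0.878
outer loop
vertex -2.231 -4.158 1.585
vertex -2.757 -4.047 1.429
vertex -2.266 -3.781 1.385
endloop
endfacet
facet normal 0.902 0.265 0.341
outer loop
vertex -2.231 -4.158 1.585
vertex -2.266 -3.781 1.385
vertex -3.063 -3.213 3.051
endloop
endfacet
facet normal 0.166 -0.452 -0.877
outer loop
vertex -2.266 -3.781 1.385
vertex -2.757 -4.047 1.429
vertex -2.589 -3.56 1.21
endloop
endfacet
facet normal 0.568 0.823 -0.009
outer loop
vertex -2.266 -3.781 1.385
vertex -2.589 -3.56 1.21
vertex -3.063 -3.213 3.051
endloop
endfacet
facet normal 0.167 -0.452 -0.877
outer loop
vertex -2.589 -3.56 1.21
vertex -2.757 -4.047 1.429
vertex -3.01 -3.624 1.163
endloop
endfacet
facet normal -0.123 0.969 -0.214
outer loop
vertex -2.589 -3.56 1.21
vertex -3.01 -3.624 1.163
vertex -3.063 -3.213 3.051
endloop
endfacet
facet normal 0.166 -0.452 -0.877
outer loop
vertex -3.01 -3.624 1.163
vertex -2.757 -4.047 1.429
vertex -3.283 -3.936 1.272
endloop
endfacet
facet normal -0.770 0.619 -0.156
outer loop
vertex -3.01 -3.624 1.163
vertex -3.283 -3.936 1.272
vertex -3.063 -3.213 3.051
endloop
endfacet
facet normal 0.166 -0.452 -0.876
outer loop
vertex -3.283 -3.936 1.272
vertex -2.757 -4.047 1.429
vertex -3.248 -4.313 1.473
endloop
endfacet
facet normal -0.991 -0.022 0.131
outer loop
vertex -3.283 -3.936 1.272
vertex -3.248 -4.313 1.473
vertex -3.063 -3.213 3.051
endloop
endfacet
facet normal 0.165 -0.450 -0.878
outer loop
vertex -3.248 -4.313 1.473
vertex -2.757 -4.047 1.429
vertex -2.925 -4.534 1.647
endloop
endfacet
facet normal -0.657 -0.580 0.482
outer loop
vertex -3.248 -4.313 1.473
vertex -2.925 -4.534 1.647
vertex -3.063 -3.213 3.051
endloop
endfacet
facet normal 0.166 -0.450 -0.877
outer loop
vertex -2.925 -4.534 1.647
vertex -2.757 -4.047 1.429
vertex -2.504 -4.47 1.694
endloop
endfacet
facet normal 0.034 -0.726 0.687
outer loop
vertex -2.925 -4.534 1.647
vertex -2.504 -4.47 1.694
vertex -3.063 -3.213 3.051
endloop
endfacet
facet normal 0.165 -0.451 -0.877
outer loop
vertex -2.504 -4.47 1.694
vertex -2.757 -4.047 1.429
vertex -2.231 -4.158 1.585
endloop
endfacet
facet normal 0.681 -0.376 0.629
outer loop
vertex -2.504 -4.47 1.694
vertex -2.231 -4.158 1.585
vertex -3.063 -3.213 3.051
endloop
endfacet

endsolid
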